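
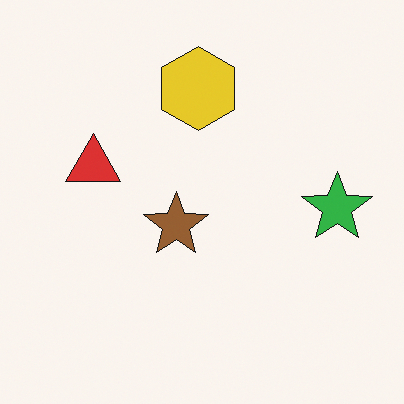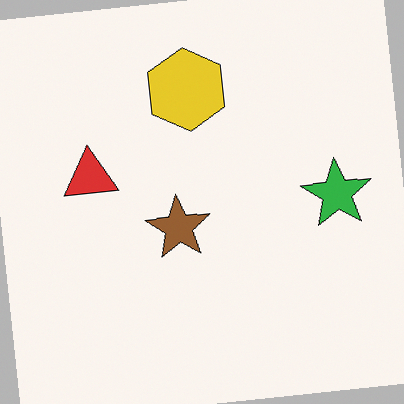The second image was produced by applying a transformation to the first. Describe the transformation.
The image was rotated counter-clockwise by a few degrees.

Every shape is tilted by the same angle and the image corners show triangular fill wedges — a whole-image rotation by a non-right angle.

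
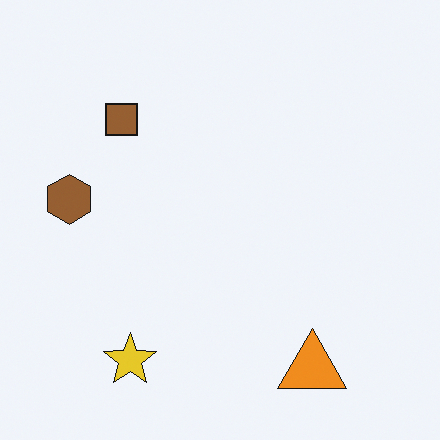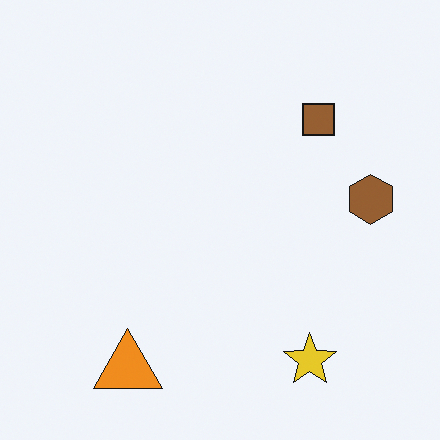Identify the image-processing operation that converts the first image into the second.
The second image is the first flipped horizontally (left ↔ right).

The brown hexagon is in the left of the first image and the right of the second — shapes on opposite sides of the vertical midline have swapped in a mirror flip.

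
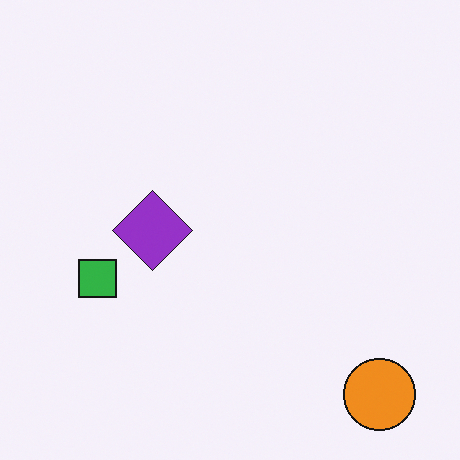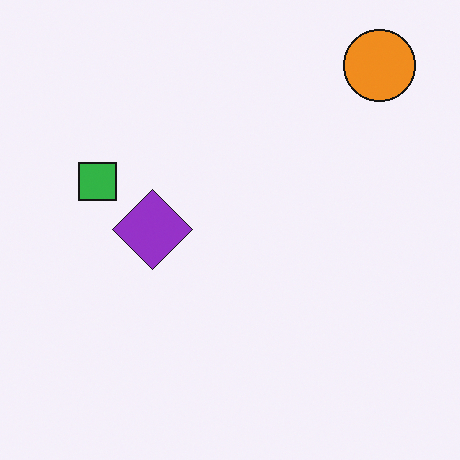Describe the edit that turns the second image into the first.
Flipped vertically (top ↔ bottom).

The orange circle is in the top-right of the second image and the bottom-right of the first — shapes on opposite sides of the horizontal midline have swapped in a mirror flip.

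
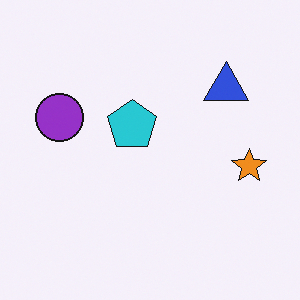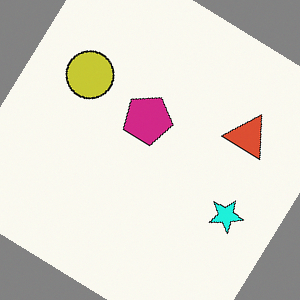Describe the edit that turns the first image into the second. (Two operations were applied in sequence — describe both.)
The second image is the first hue-shifted by a moderate amount, then rotated clockwise by a large amount — several tens of degrees.

Every shape's color has rotated by the same amount around the hue wheel — a uniform hue shift. Every shape is tilted by the same angle and the image corners show triangular fill wedges — a whole-image rotation by a non-right angle.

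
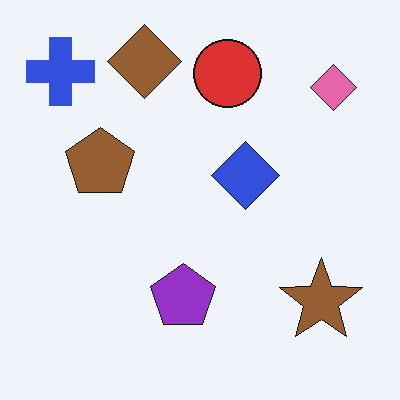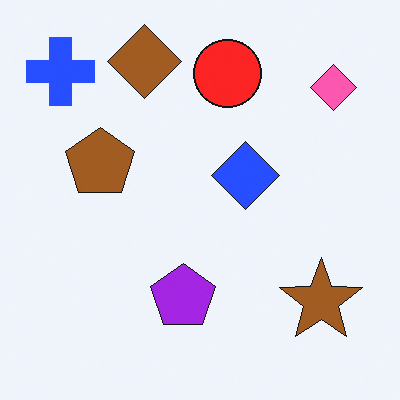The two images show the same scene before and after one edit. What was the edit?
The second image is the first slightly oversaturated.

All colors are more vivid — a global saturation change.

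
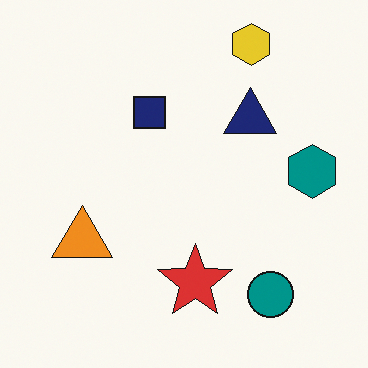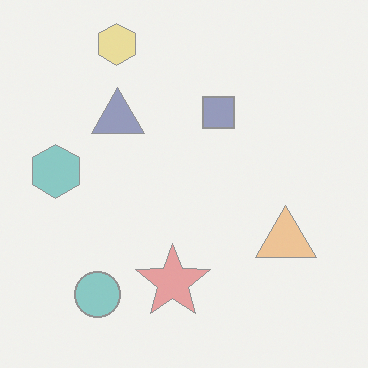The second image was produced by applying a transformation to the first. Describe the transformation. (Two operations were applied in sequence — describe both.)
It was flipped horizontally (left ↔ right), then given much lower contrast.

The teal hexagon is in the right of the first image and the left of the second — shapes on opposite sides of the vertical midline have swapped in a mirror flip. Tones are pushed toward mid-grey across the whole image — a global contrast change.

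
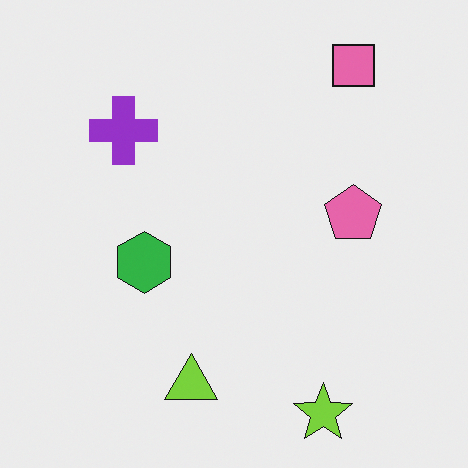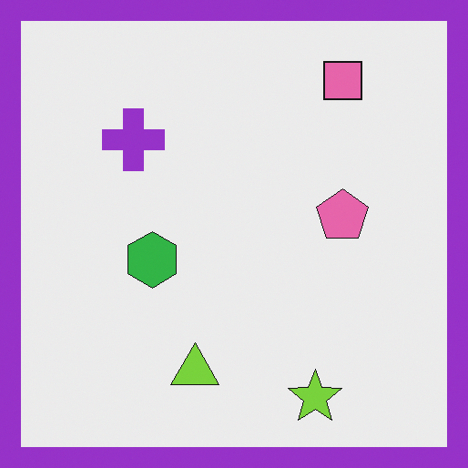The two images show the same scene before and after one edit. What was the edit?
This is the original image framed with a purple border.

A solid purple frame runs around the edge of the second image, with the content slightly shrunk inside it.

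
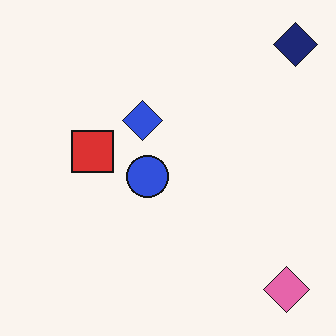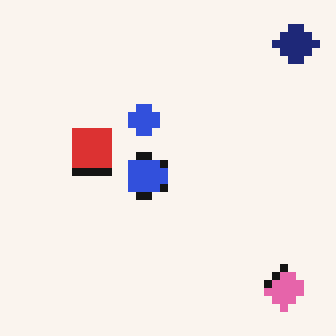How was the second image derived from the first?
Moderately pixelated.

Shapes are reduced to large square blocks; fine edges and outlines are lost — a downscale-then-upscale (mosaic) effect.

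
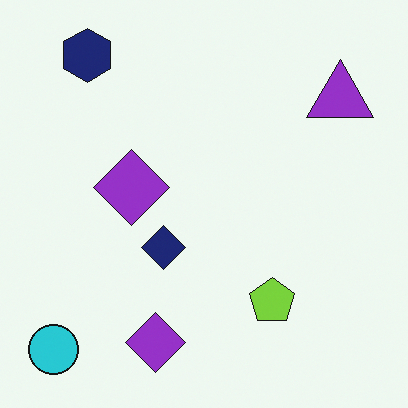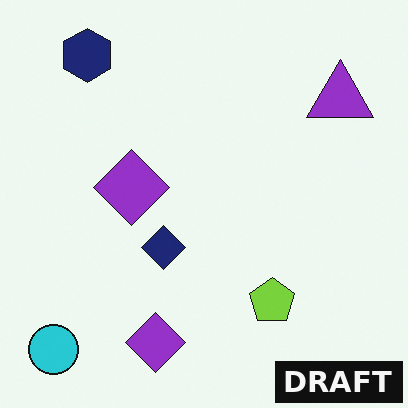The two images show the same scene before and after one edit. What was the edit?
This is the original image watermarked with the text "DRAFT" in the lower-right corner.

A dark label reading "DRAFT" appears in the lower-right corner.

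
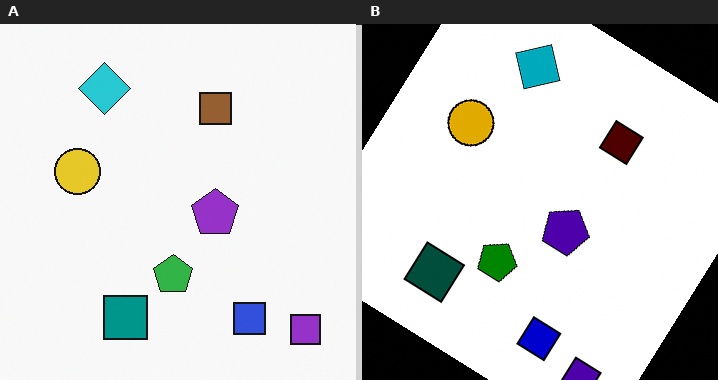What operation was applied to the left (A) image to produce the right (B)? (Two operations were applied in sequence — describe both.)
Given much higher contrast, then rotated clockwise by a large amount — several tens of degrees.

Tones are pushed away from mid-grey across the whole image — a global contrast change. Every shape is tilted by the same angle and the image corners show triangular fill wedges — a whole-image rotation by a non-right angle.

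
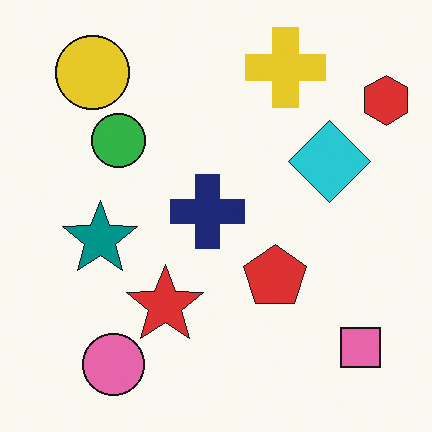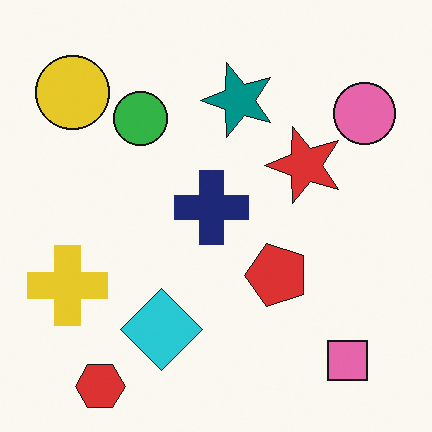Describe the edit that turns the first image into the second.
The image was transposed (reflected across the top-left ↔ bottom-right diagonal).

Shapes have swapped their row and column positions — what was in the top-right is now in the bottom-left — a diagonal reflection.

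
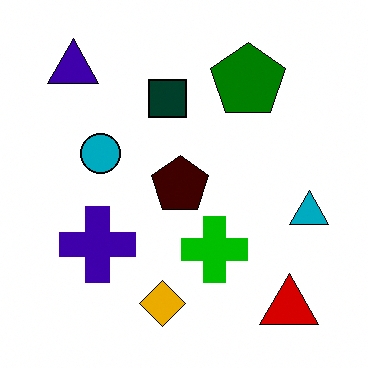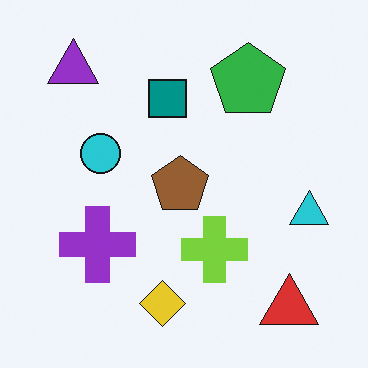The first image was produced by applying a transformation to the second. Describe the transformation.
Given much higher contrast.

Tones are pushed away from mid-grey across the whole image — a global contrast change.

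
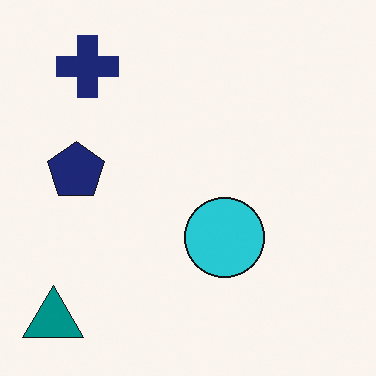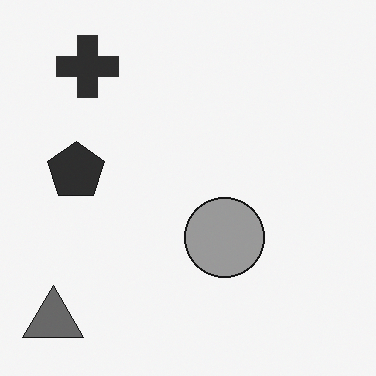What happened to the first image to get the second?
The second image is the first converted to grayscale.

All color is removed — every shape is now a shade of grey.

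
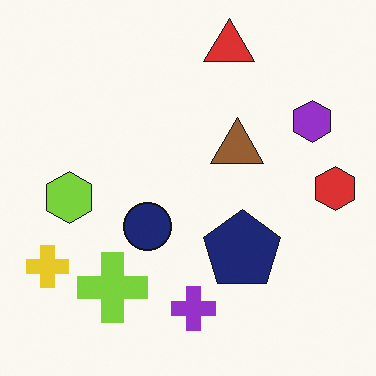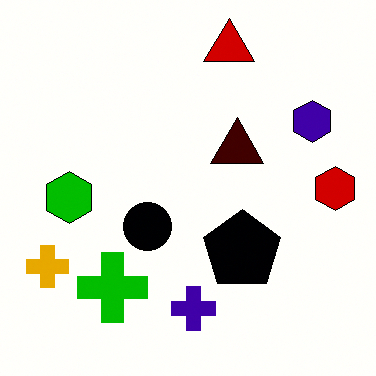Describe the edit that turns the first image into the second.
It was boosted in contrast.

Tones are pushed away from mid-grey across the whole image — a global contrast change.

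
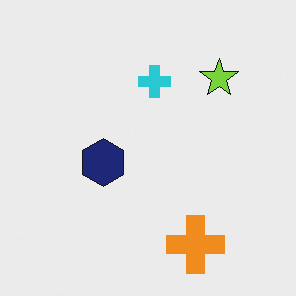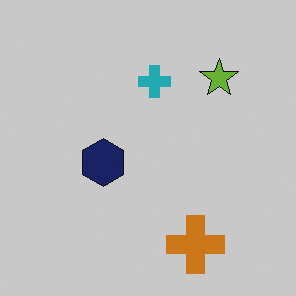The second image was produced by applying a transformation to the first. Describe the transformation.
The second image is the first darkened a little.

Every pixel — background and shapes alike — is uniformly darkened.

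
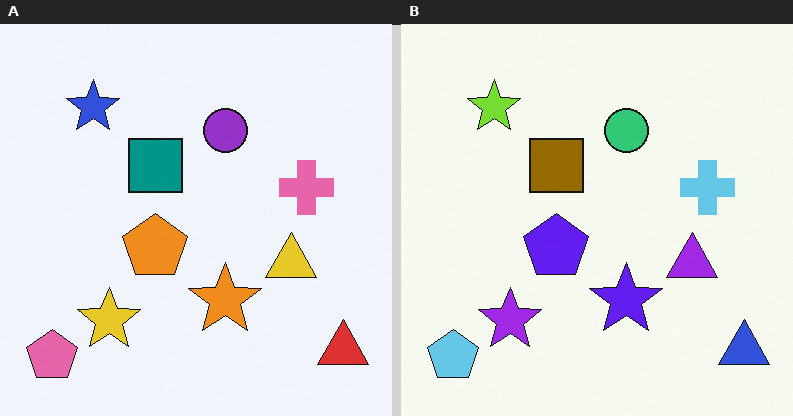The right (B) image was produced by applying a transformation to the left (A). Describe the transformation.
This is the original image hue-shifted through roughly half the color wheel.

Every shape's color has rotated by the same amount around the hue wheel — a uniform hue shift.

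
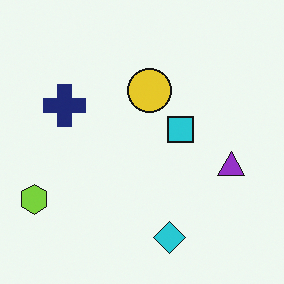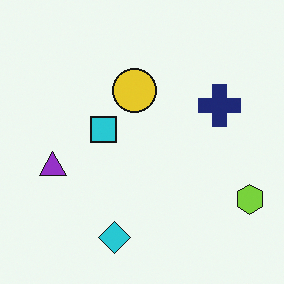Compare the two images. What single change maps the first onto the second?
The second image is the first flipped horizontally (left ↔ right).

The lime hexagon is in the bottom-left of the first image and the bottom-right of the second — shapes on opposite sides of the vertical midline have swapped in a mirror flip.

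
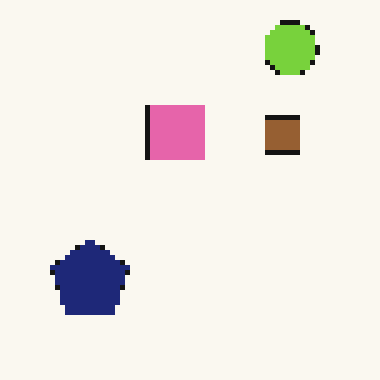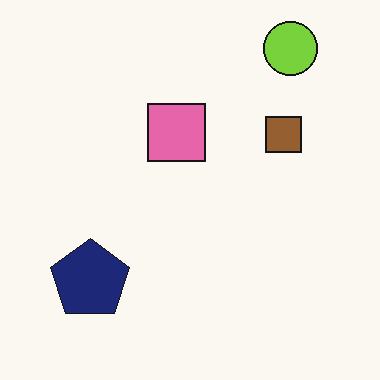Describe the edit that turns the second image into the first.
It was mildly pixelated.

Shapes are reduced to large square blocks; fine edges and outlines are lost — a downscale-then-upscale (mosaic) effect.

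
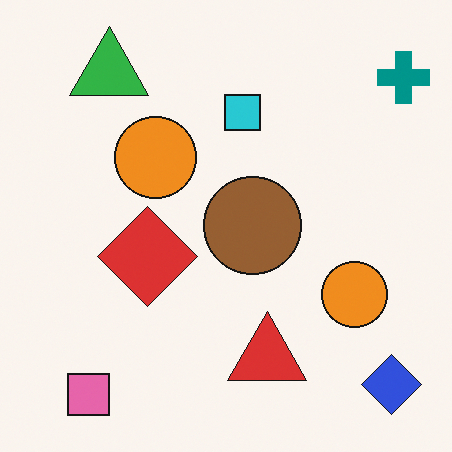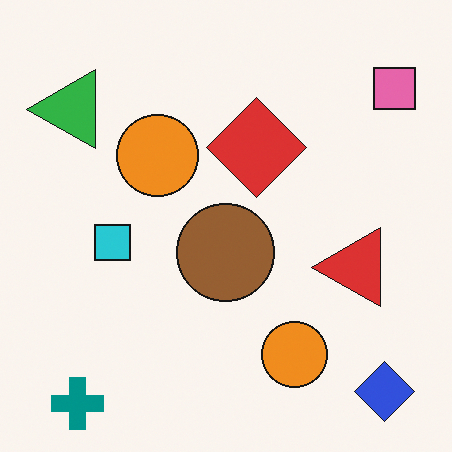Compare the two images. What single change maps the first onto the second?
This is the original image transposed (reflected across the top-left ↔ bottom-right diagonal).

Shapes have swapped their row and column positions — what was in the top-right is now in the bottom-left — a diagonal reflection.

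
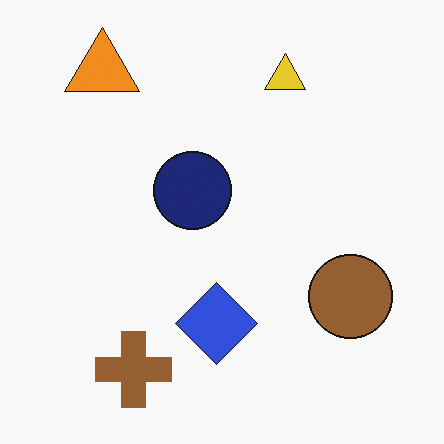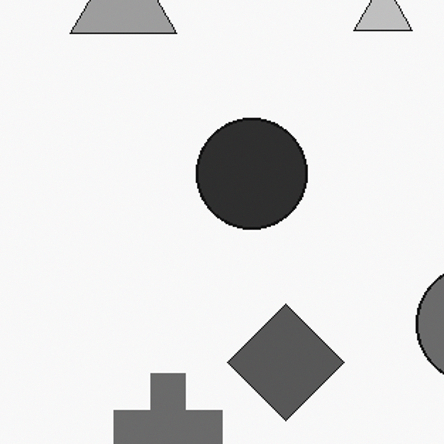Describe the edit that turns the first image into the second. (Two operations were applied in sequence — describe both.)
The transformation is: cropped slightly and scaled back up, then converted to grayscale.

The visible shapes are larger and the field of view is narrower; shapes near the original edges may be partly or wholly outside the frame — a crop-and-rescale. All color is removed — every shape is now a shade of grey.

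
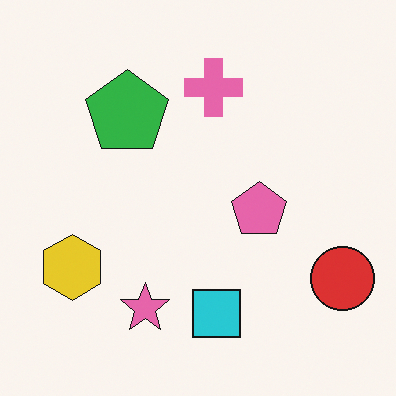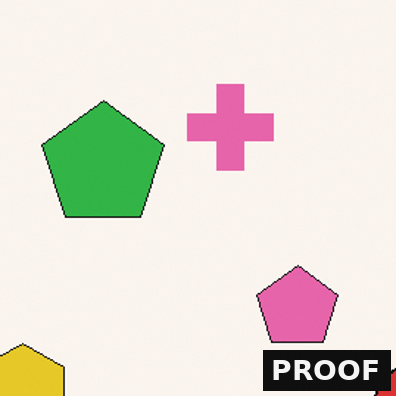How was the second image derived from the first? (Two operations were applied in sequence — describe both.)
The transformation is: cropped slightly and scaled back up, then watermarked with the text "PROOF" in the lower-right corner.

The visible shapes are larger and the field of view is narrower; shapes near the original edges may be partly or wholly outside the frame — a crop-and-rescale. A dark label reading "PROOF" appears in the lower-right corner.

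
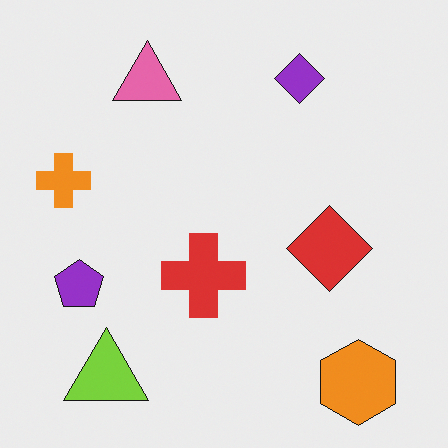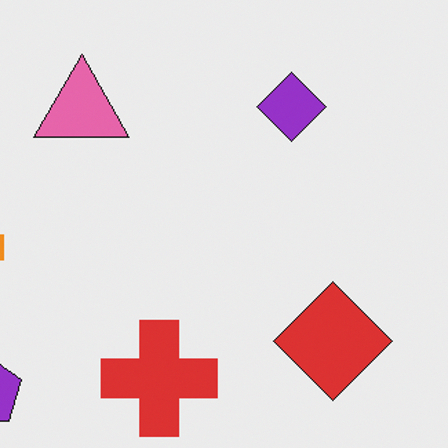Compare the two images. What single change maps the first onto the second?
The transformation is: cropped to a modestly smaller region and rescaled.

The visible shapes are larger and the field of view is narrower; shapes near the original edges may be partly or wholly outside the frame — a crop-and-rescale.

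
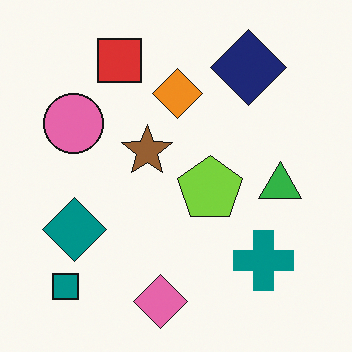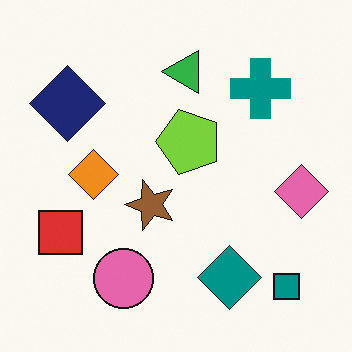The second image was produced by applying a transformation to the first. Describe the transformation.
The second image is the first rotated 90° counter-clockwise.

The teal square sits in the bottom-left of the first image and the bottom-right of the second — consistent with a whole-image 90° counter-clockwise rotation.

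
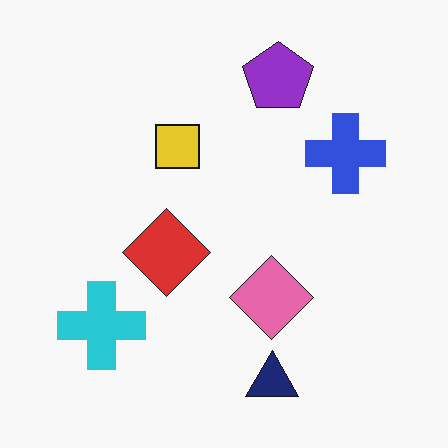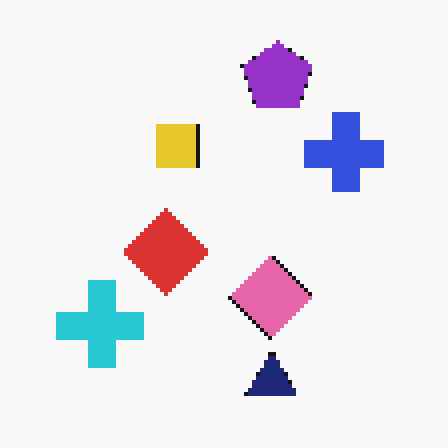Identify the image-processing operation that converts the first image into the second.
The transformation is: lightly pixelated (a mild mosaic effect).

Shapes are reduced to large square blocks; fine edges and outlines are lost — a downscale-then-upscale (mosaic) effect.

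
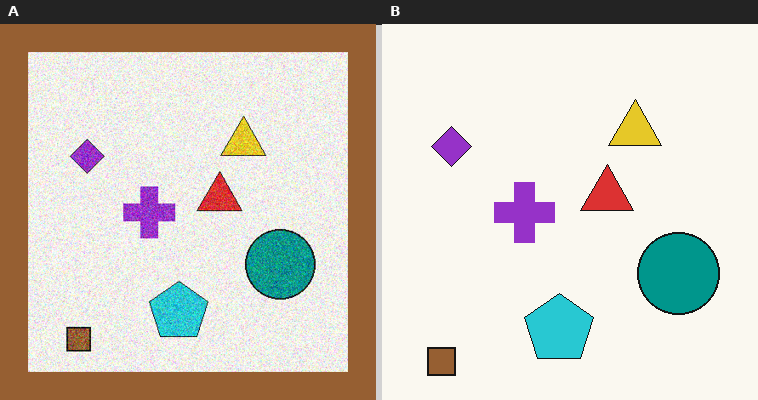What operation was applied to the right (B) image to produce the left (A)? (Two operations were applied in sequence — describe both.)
The transformation is: degraded with heavy additive noise, then framed with a brown border.

Random speckle covers the whole image, including the flat background. A solid brown frame runs around the edge of the left (A) image, with the content slightly shrunk inside it.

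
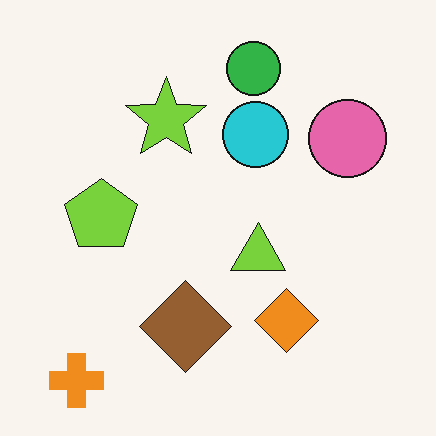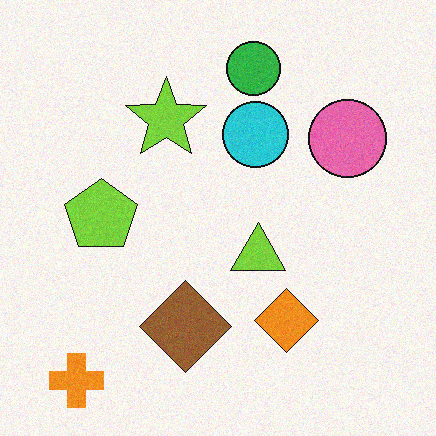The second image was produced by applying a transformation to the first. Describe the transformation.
The second image is the first degraded with light additive noise.

Random speckle covers the whole image, including the flat background.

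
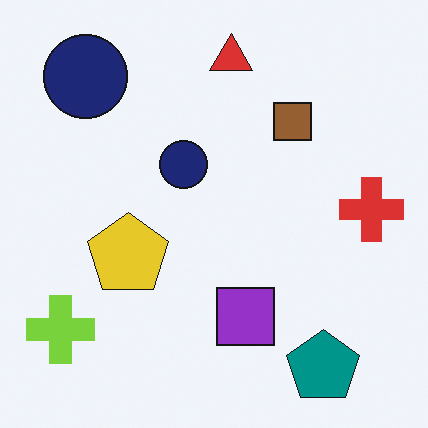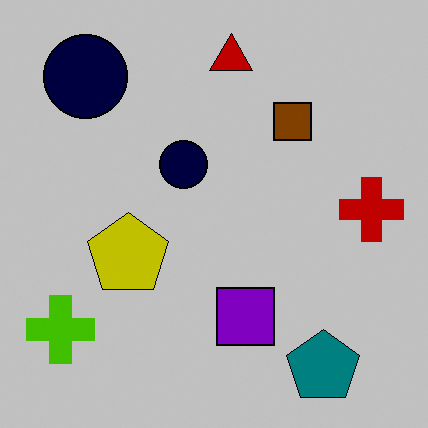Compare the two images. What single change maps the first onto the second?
The second image is the first heavily posterized to just a handful of flat colors.

Each flat color has snapped to a coarser quantized level — most visibly, the near-white background has dropped to a flat grey.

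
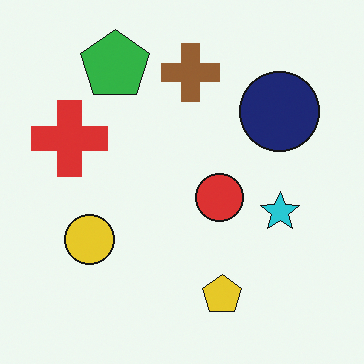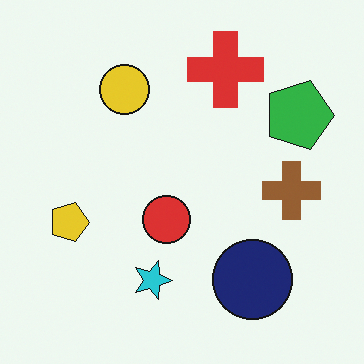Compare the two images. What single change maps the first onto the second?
The image was rotated 90° clockwise.

The green pentagon sits in the top-left of the first image and the top-right of the second — consistent with a whole-image 90° clockwise rotation.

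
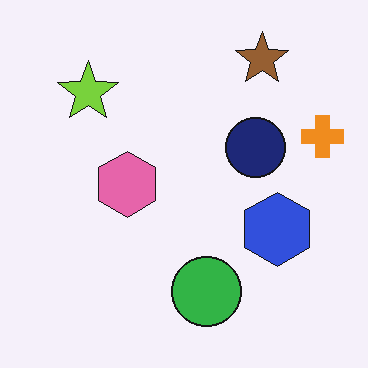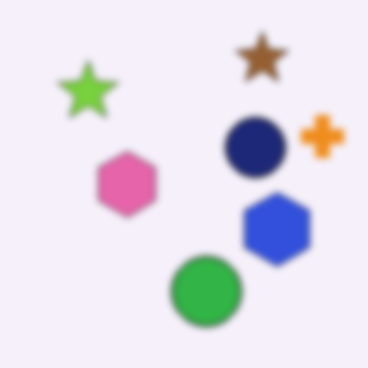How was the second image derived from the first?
It was moderately blurred.

Shape edges and outlines are uniformly softened across the whole image.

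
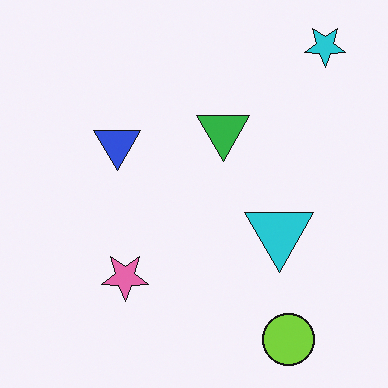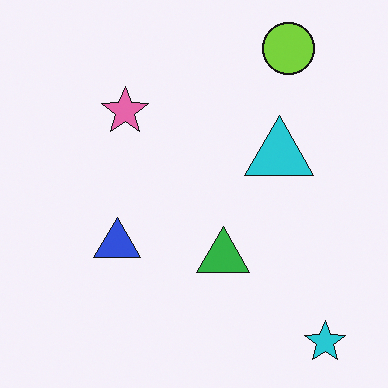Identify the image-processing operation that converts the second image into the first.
The transformation is: flipped vertically (top ↔ bottom).

The cyan star is in the bottom-right of the second image and the top-right of the first — shapes on opposite sides of the horizontal midline have swapped in a mirror flip.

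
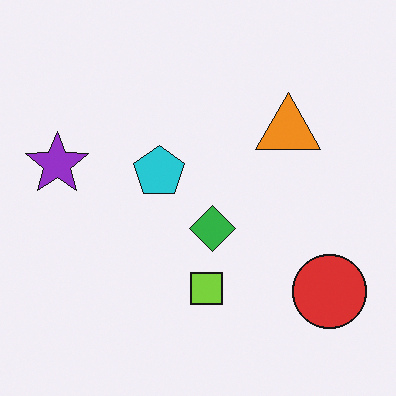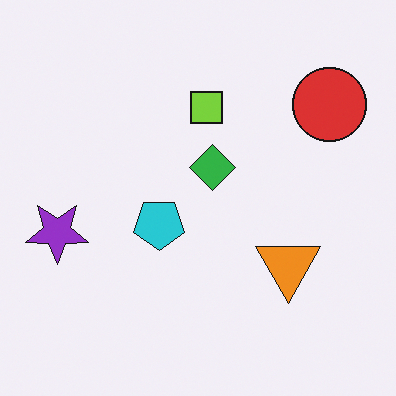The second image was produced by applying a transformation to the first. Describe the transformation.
It was flipped vertically (top ↔ bottom).

The red circle is in the bottom-right of the first image and the top-right of the second — shapes on opposite sides of the horizontal midline have swapped in a mirror flip.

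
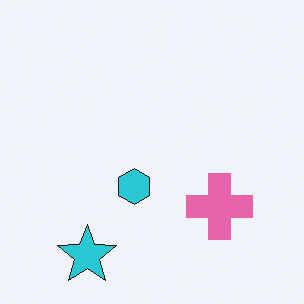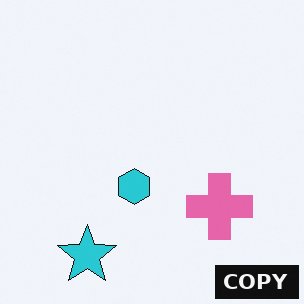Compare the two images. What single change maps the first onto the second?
This is the original image watermarked with the text "COPY" in the lower-right corner.

A dark label reading "COPY" appears in the lower-right corner.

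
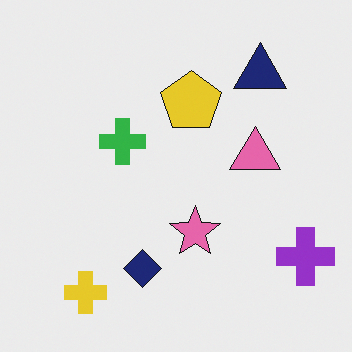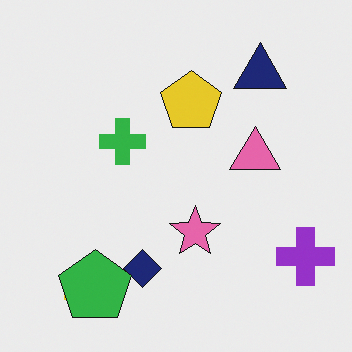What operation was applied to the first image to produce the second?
This is the original image overlaid with an additional green pentagon.

A green pentagon appears in the second image that is absent from the first.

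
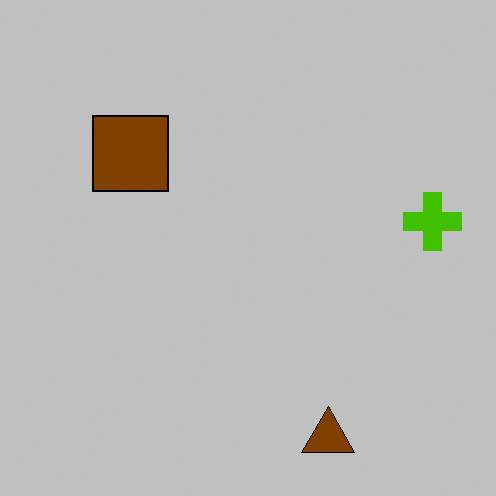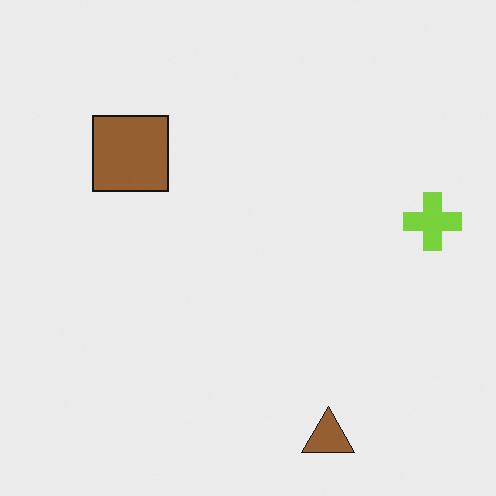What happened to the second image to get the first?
The first image is the second heavily posterized to just a handful of flat colors.

Each flat color has snapped to a coarser quantized level — most visibly, the near-white background has dropped to a flat grey.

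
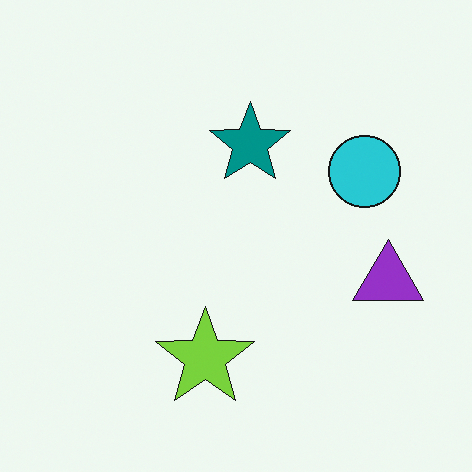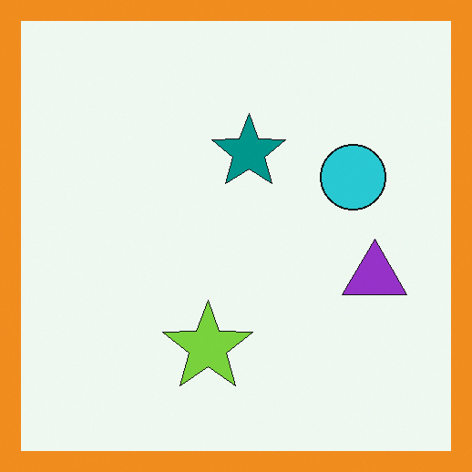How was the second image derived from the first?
The image was framed with a orange border.

A solid orange frame runs around the edge of the second image, with the content slightly shrunk inside it.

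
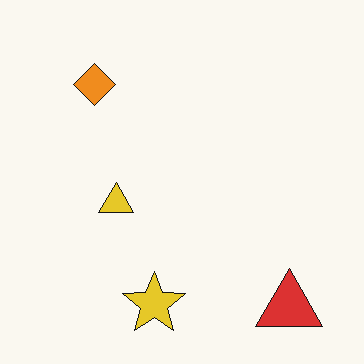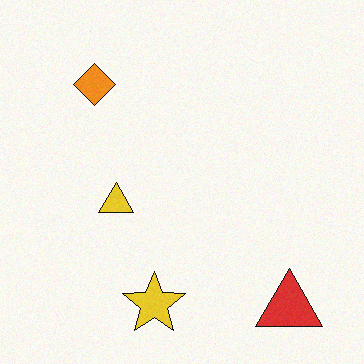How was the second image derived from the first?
It was degraded with light additive noise.

Random speckle covers the whole image, including the flat background.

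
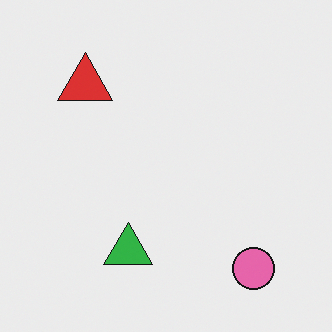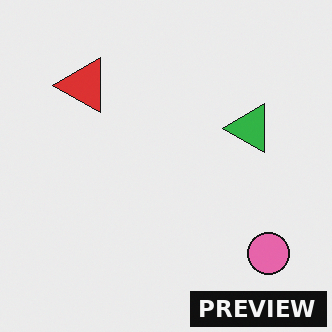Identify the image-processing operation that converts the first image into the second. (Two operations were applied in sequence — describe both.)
This is the original image transposed (reflected across the top-left ↔ bottom-right diagonal), then watermarked with the text "PREVIEW" in the lower-right corner.

Shapes have swapped their row and column positions — what was in the top-right is now in the bottom-left — a diagonal reflection. A dark label reading "PREVIEW" appears in the lower-right corner.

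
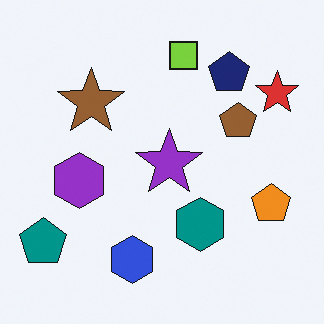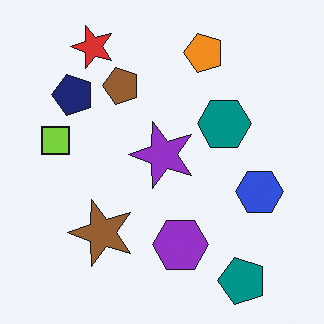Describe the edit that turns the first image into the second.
The transformation is: rotated 90° counter-clockwise.

The teal pentagon sits in the bottom-left of the first image and the bottom-right of the second — consistent with a whole-image 90° counter-clockwise rotation.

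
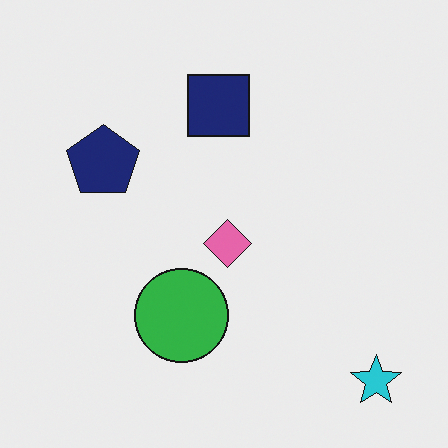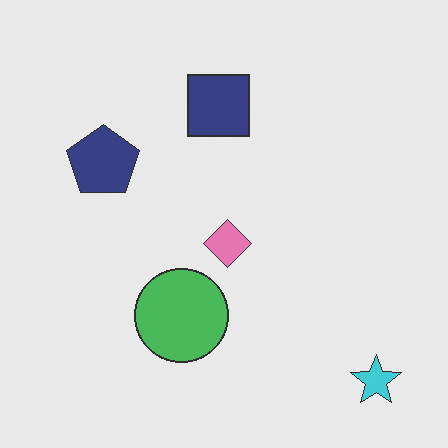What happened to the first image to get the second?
This is the original image given slightly reduced contrast.

Tones are pushed toward mid-grey across the whole image — a global contrast change.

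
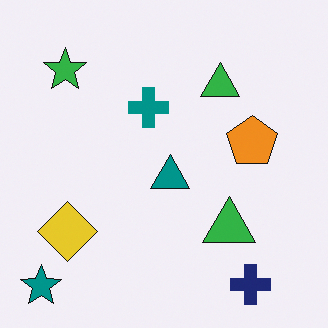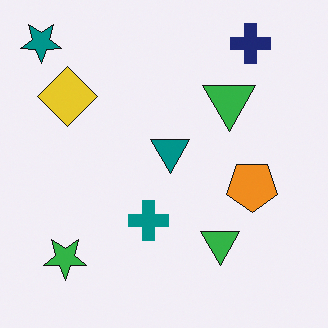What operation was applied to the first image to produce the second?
This is the original image flipped vertically (top ↔ bottom).

The teal star is in the bottom-left of the first image and the top-left of the second — shapes on opposite sides of the horizontal midline have swapped in a mirror flip.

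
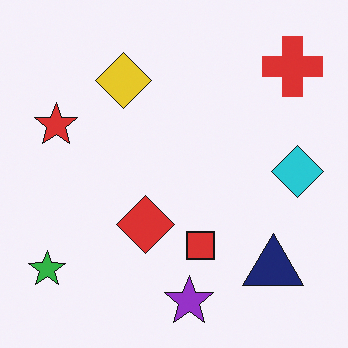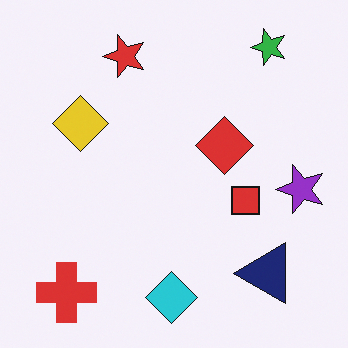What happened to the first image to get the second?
The transformation is: transposed (reflected across the top-left ↔ bottom-right diagonal).

Shapes have swapped their row and column positions — what was in the top-right is now in the bottom-left — a diagonal reflection.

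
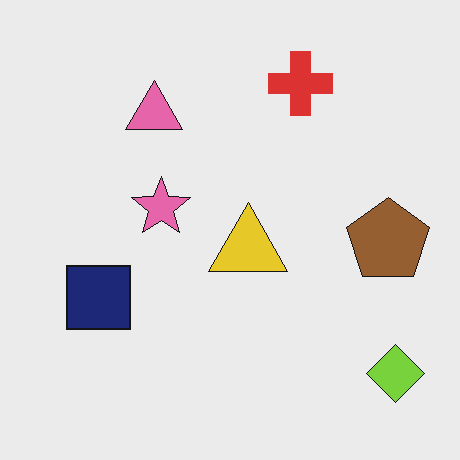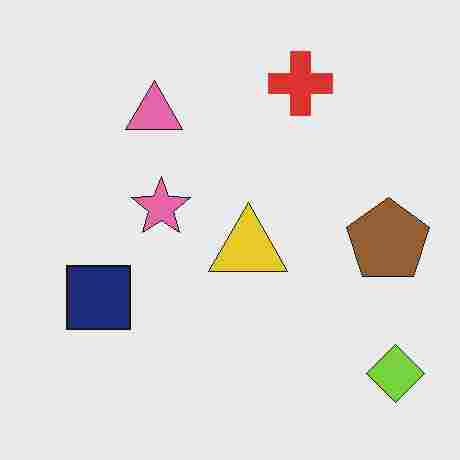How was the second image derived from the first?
The transformation is: degraded with heavy JPEG compression.

Blocky 8×8 compression artifacts appear around shape edges and the flat background shows ringing — characteristic JPEG degradation.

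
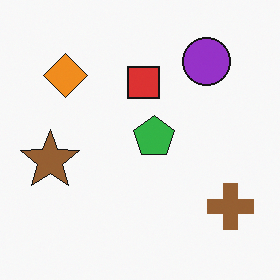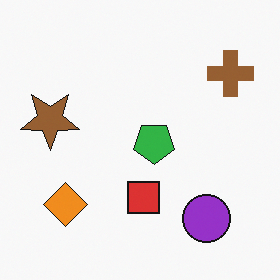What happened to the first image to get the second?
Flipped vertically (top ↔ bottom).

The purple circle is in the top-right of the first image and the bottom-right of the second — shapes on opposite sides of the horizontal midline have swapped in a mirror flip.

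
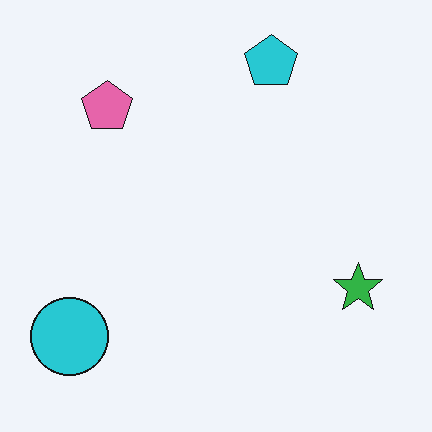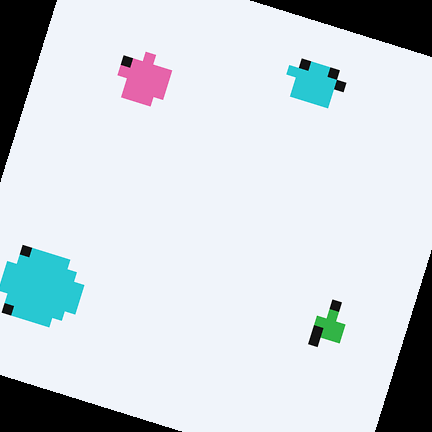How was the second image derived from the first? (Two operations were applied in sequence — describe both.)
It was coarsely pixelated, then rotated clockwise by a clearly visible amount.

Shapes are reduced to large square blocks; fine edges and outlines are lost — a downscale-then-upscale (mosaic) effect. Every shape is tilted by the same angle and the image corners show triangular fill wedges — a whole-image rotation by a non-right angle.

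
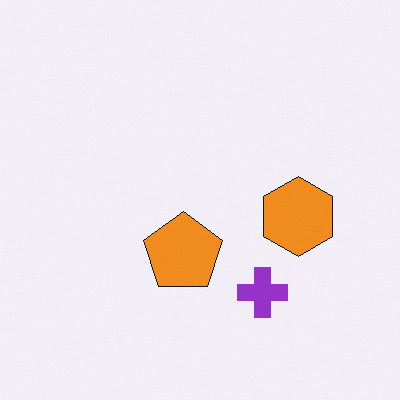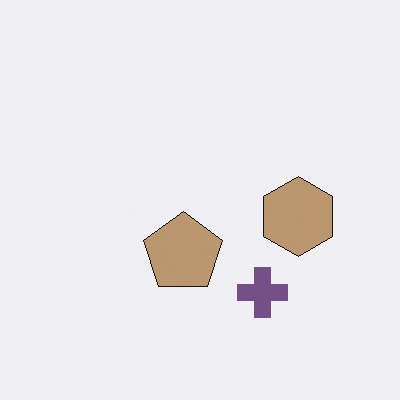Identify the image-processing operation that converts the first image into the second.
The image was made much more muted (saturation change).

All colors are more muted and greyish — a global saturation change.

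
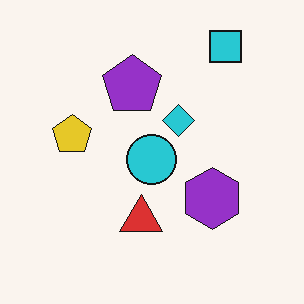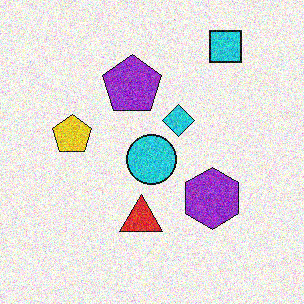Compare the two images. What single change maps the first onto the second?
This is the original image degraded with a thick layer of grain.

Random speckle covers the whole image, including the flat background.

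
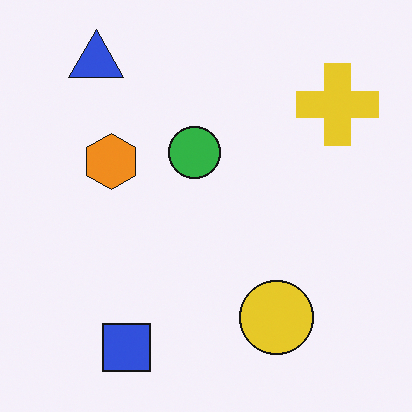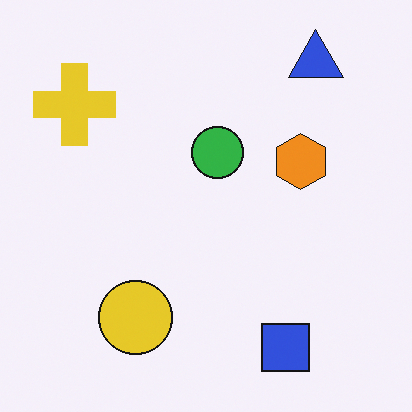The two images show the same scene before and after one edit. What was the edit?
The second image is the first flipped horizontally (left ↔ right).

The yellow cross is in the top-right of the first image and the top-left of the second — shapes on opposite sides of the vertical midline have swapped in a mirror flip.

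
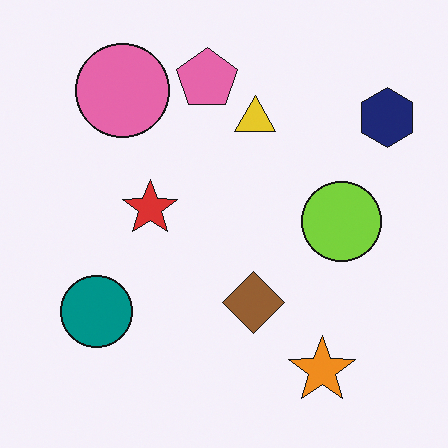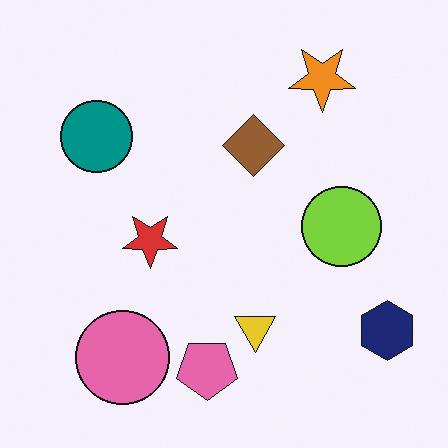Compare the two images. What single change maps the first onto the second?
The transformation is: flipped vertically (top ↔ bottom).

The orange star is in the bottom-right of the first image and the top-right of the second — shapes on opposite sides of the horizontal midline have swapped in a mirror flip.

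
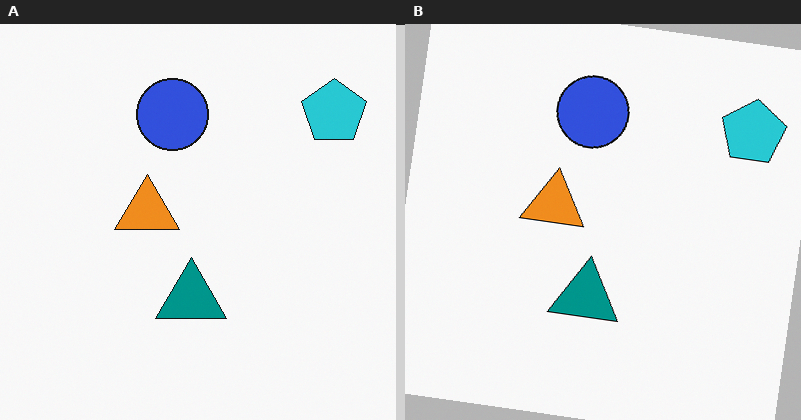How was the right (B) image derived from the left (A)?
The right (B) image is the left (A) rotated clockwise by a few degrees.

Every shape is tilted by the same angle and the image corners show triangular fill wedges — a whole-image rotation by a non-right angle.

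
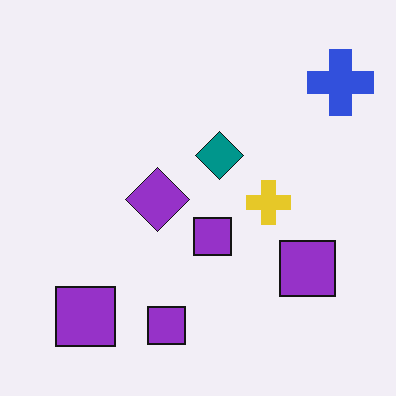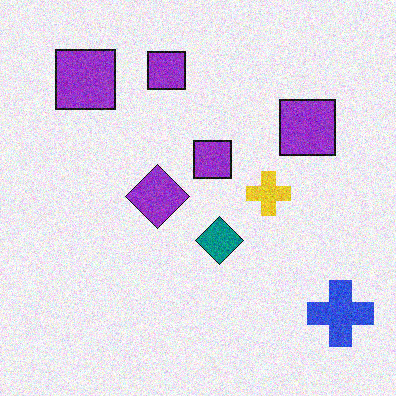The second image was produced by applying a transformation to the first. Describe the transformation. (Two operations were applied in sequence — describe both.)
The transformation is: flipped vertically (top ↔ bottom), then degraded with visible gaussian noise.

The blue cross is in the top-right of the first image and the bottom-right of the second — shapes on opposite sides of the horizontal midline have swapped in a mirror flip. Random speckle covers the whole image, including the flat background.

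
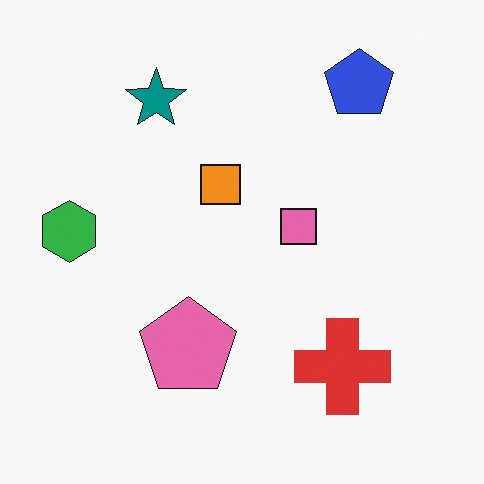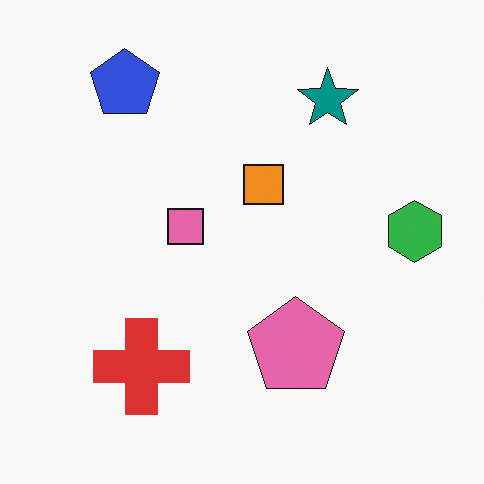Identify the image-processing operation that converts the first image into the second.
Flipped horizontally (left ↔ right).

The green hexagon is in the left of the first image and the right of the second — shapes on opposite sides of the vertical midline have swapped in a mirror flip.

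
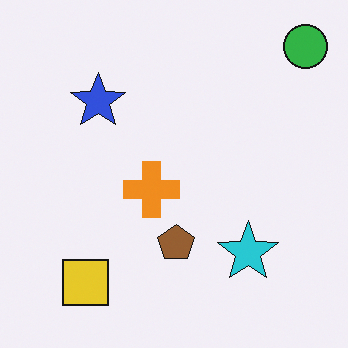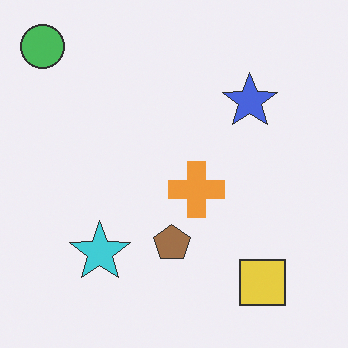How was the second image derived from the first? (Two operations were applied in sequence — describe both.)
Flipped horizontally (left ↔ right), then given slightly reduced contrast.

The green circle is in the top-right of the first image and the top-left of the second — shapes on opposite sides of the vertical midline have swapped in a mirror flip. Tones are pushed toward mid-grey across the whole image — a global contrast change.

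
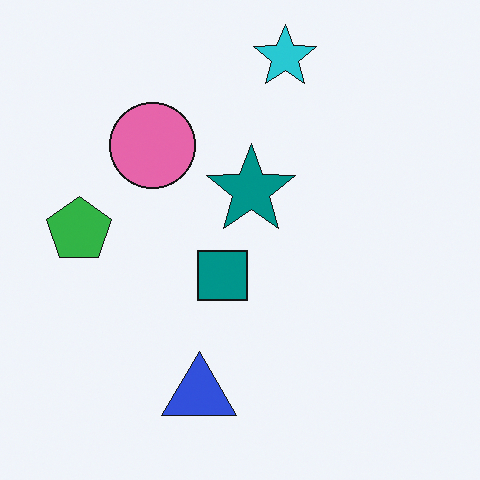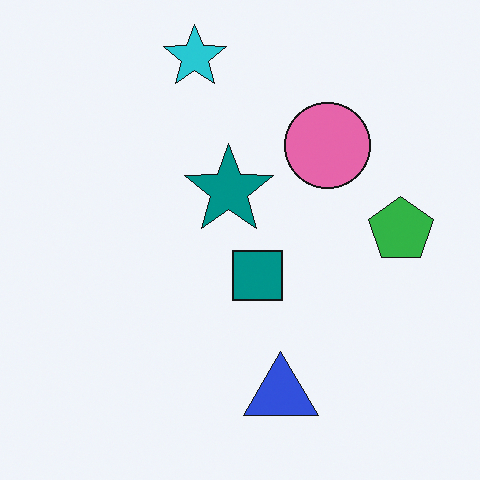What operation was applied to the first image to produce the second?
Flipped horizontally (left ↔ right).

The green pentagon is in the left of the first image and the right of the second — shapes on opposite sides of the vertical midline have swapped in a mirror flip.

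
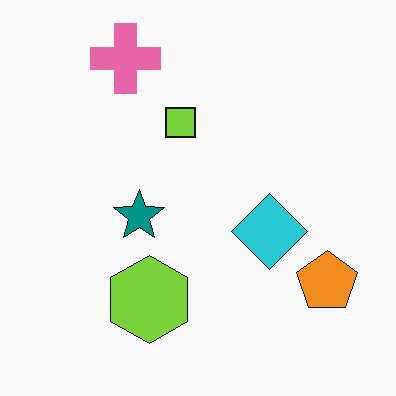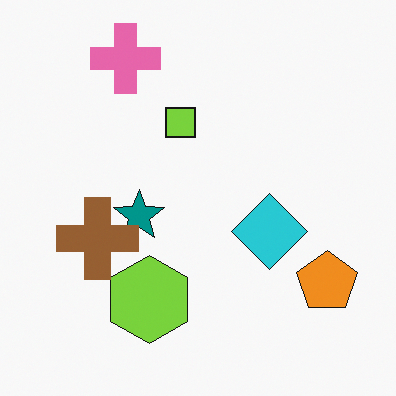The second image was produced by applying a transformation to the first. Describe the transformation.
The image was overlaid with an additional brown cross.

A brown cross appears in the second image that is absent from the first.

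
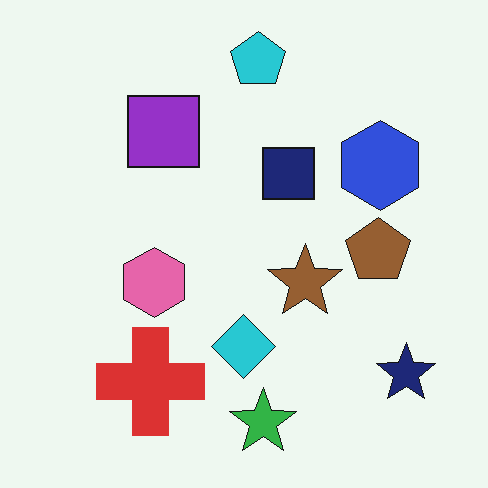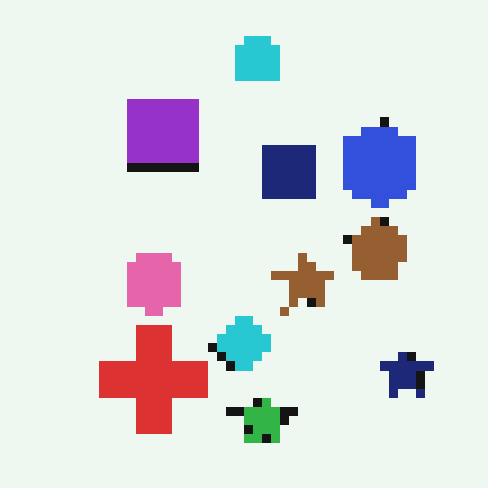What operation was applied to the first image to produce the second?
This is the original image heavily pixelated into large blocks.

Shapes are reduced to large square blocks; fine edges and outlines are lost — a downscale-then-upscale (mosaic) effect.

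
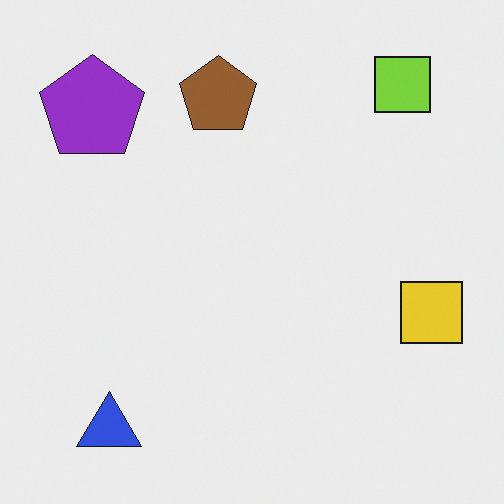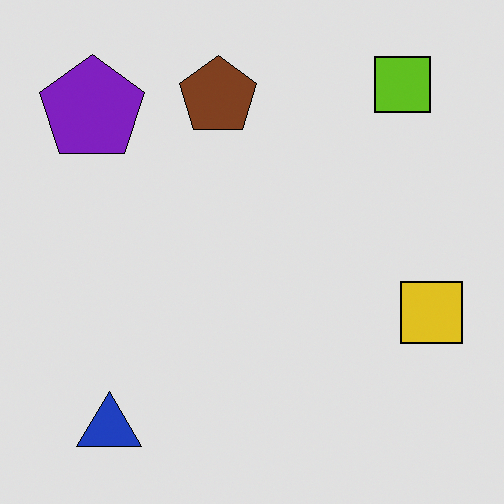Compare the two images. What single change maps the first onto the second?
The second image is the first moderately posterized.

Each flat color has snapped to a coarser quantized level — most visibly, the near-white background has dropped to a flat grey.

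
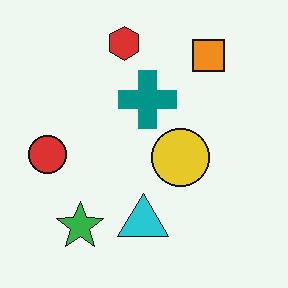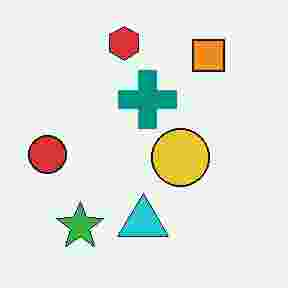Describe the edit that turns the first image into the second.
It was heavily JPEG-compressed with obvious blocking artifacts.

Blocky 8×8 compression artifacts appear around shape edges and the flat background shows ringing — characteristic JPEG degradation.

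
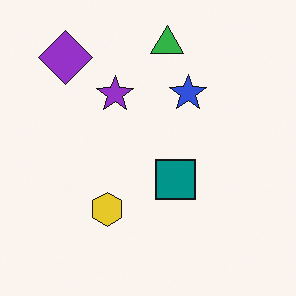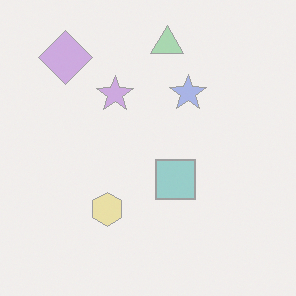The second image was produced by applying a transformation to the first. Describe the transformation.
Washed out (contrast reduced).

Tones are pushed toward mid-grey across the whole image — a global contrast change.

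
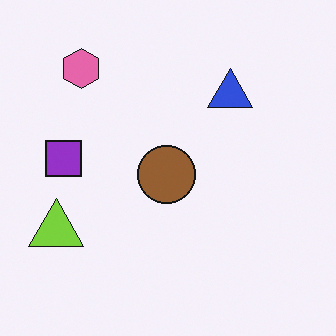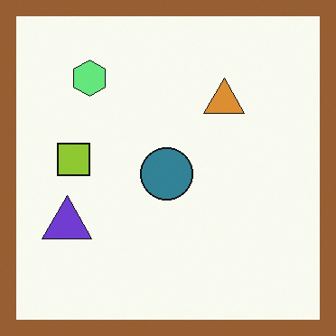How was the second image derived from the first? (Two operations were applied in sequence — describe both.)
The transformation is: hue-shifted by a large amount, then framed with a brown border.

Every shape's color has rotated by the same amount around the hue wheel — a uniform hue shift. A solid brown frame runs around the edge of the second image, with the content slightly shrunk inside it.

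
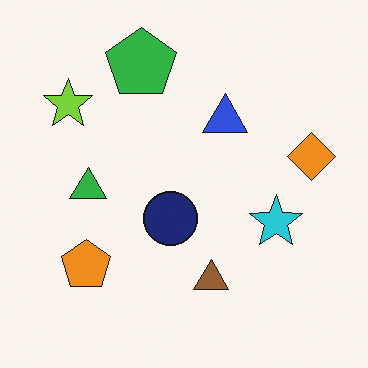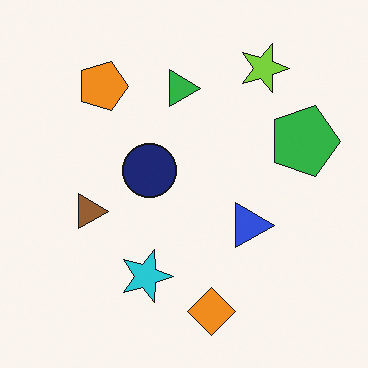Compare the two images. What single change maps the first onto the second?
The image was rotated 90° clockwise.

The lime star sits in the top-left of the first image and the top-right of the second — consistent with a whole-image 90° clockwise rotation.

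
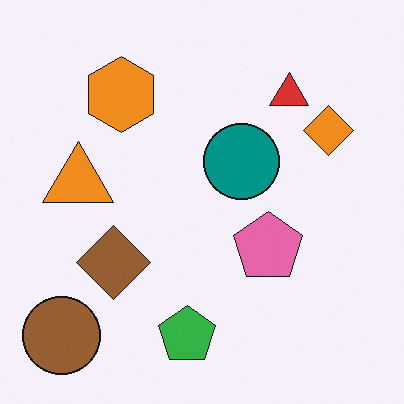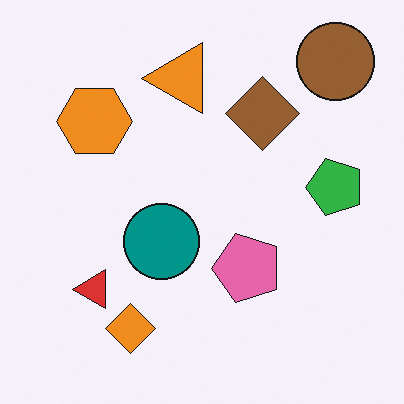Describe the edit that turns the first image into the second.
Transposed (reflected across the top-left ↔ bottom-right diagonal).

Shapes have swapped their row and column positions — what was in the top-right is now in the bottom-left — a diagonal reflection.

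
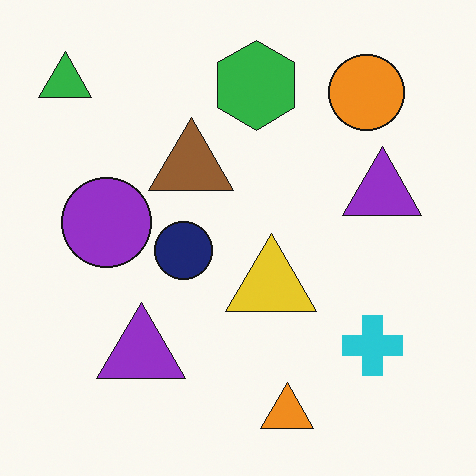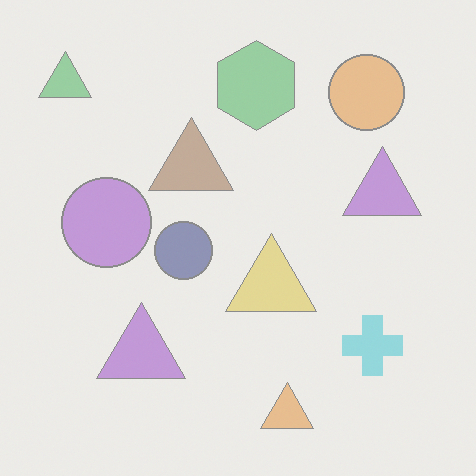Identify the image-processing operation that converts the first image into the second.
The image was given much lower contrast.

Tones are pushed toward mid-grey across the whole image — a global contrast change.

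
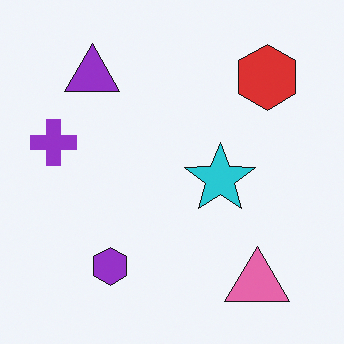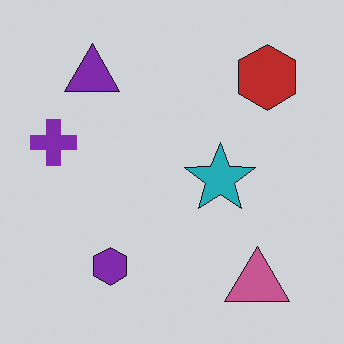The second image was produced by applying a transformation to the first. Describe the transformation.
The image was darkened a little.

Every pixel — background and shapes alike — is uniformly darkened.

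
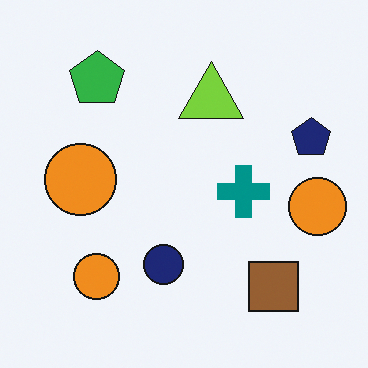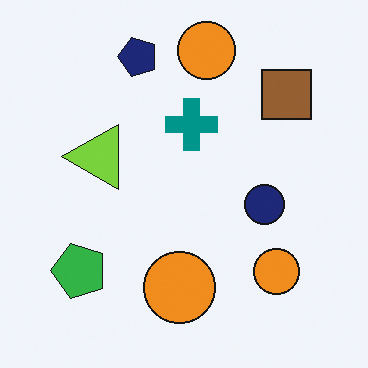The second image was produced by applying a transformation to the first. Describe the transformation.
The image was rotated 90° counter-clockwise.

The green pentagon sits in the top-left of the first image and the bottom-left of the second — consistent with a whole-image 90° counter-clockwise rotation.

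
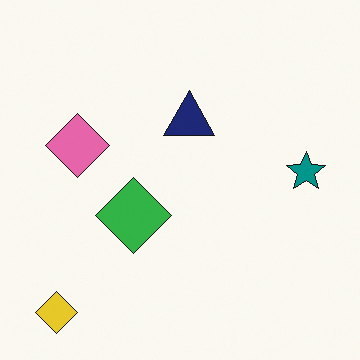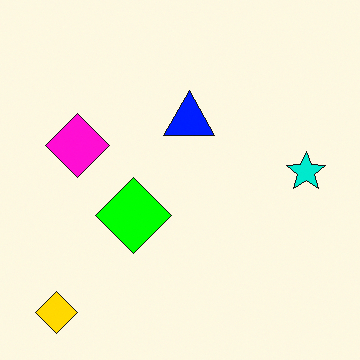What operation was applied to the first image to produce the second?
The second image is the first made much more vivid (saturation change).

All colors are more vivid — a global saturation change.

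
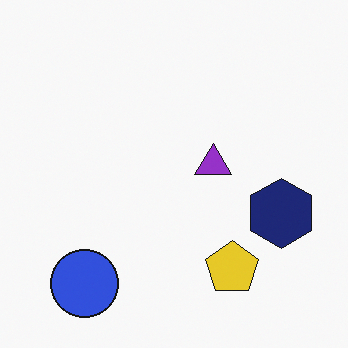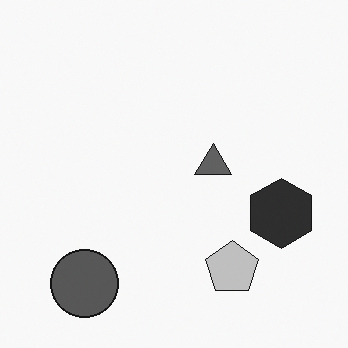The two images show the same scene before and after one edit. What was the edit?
Converted to grayscale.

All color is removed — every shape is now a shade of grey.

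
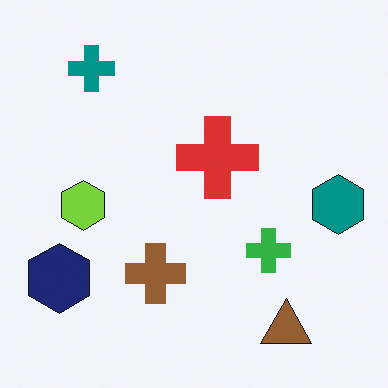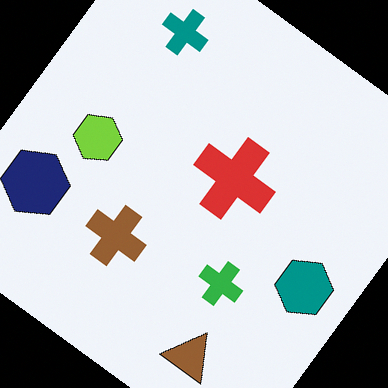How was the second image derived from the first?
The transformation is: rotated clockwise by a large amount — several tens of degrees.

Every shape is tilted by the same angle and the image corners show triangular fill wedges — a whole-image rotation by a non-right angle.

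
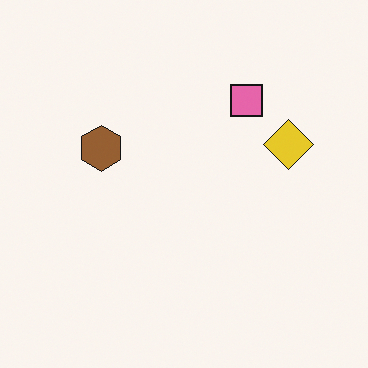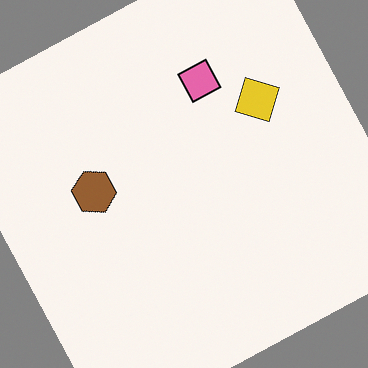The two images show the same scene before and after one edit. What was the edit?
The second image is the first rotated counter-clockwise by a clearly visible amount.

Every shape is tilted by the same angle and the image corners show triangular fill wedges — a whole-image rotation by a non-right angle.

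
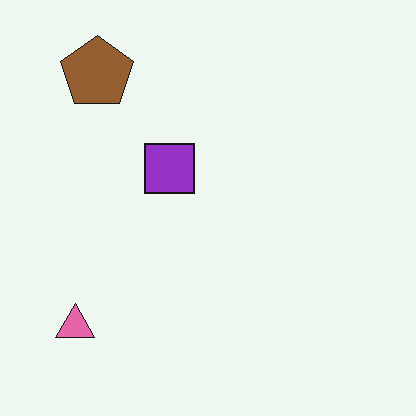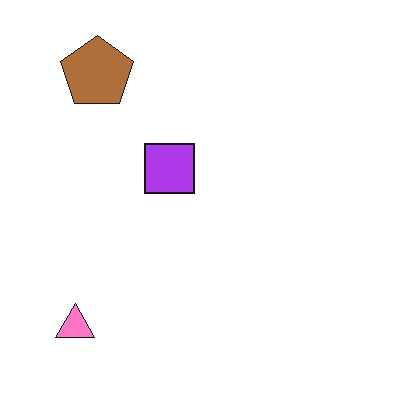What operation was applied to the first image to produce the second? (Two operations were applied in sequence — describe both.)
Slightly brightened, then given moderate JPEG compression.

Every pixel — background and shapes alike — is uniformly brightened. Blocky 8×8 compression artifacts appear around shape edges and the flat background shows ringing — characteristic JPEG degradation.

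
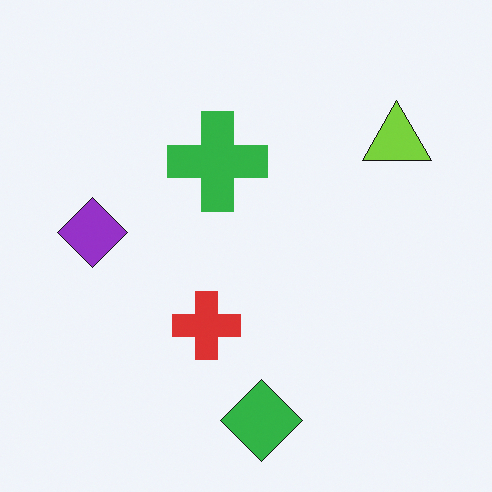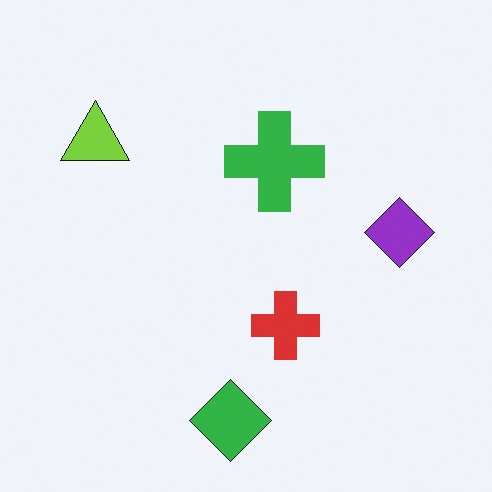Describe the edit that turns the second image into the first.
The transformation is: flipped horizontally (left ↔ right).

The purple diamond is in the right of the second image and the left of the first — shapes on opposite sides of the vertical midline have swapped in a mirror flip.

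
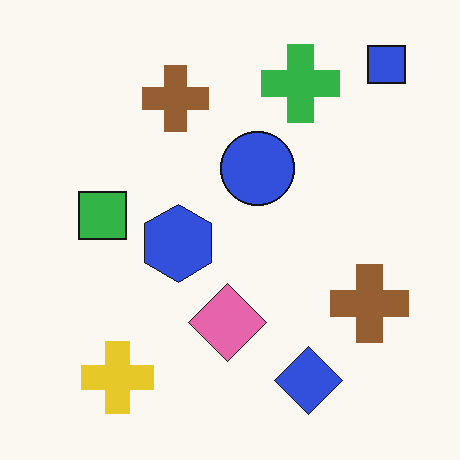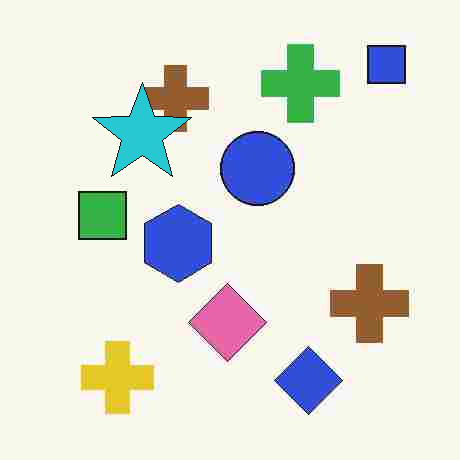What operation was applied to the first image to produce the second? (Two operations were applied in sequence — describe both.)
This is the original image heavily JPEG-compressed with obvious blocking artifacts, then overlaid with an additional cyan star.

Blocky 8×8 compression artifacts appear around shape edges and the flat background shows ringing — characteristic JPEG degradation. A cyan star appears in the second image that is absent from the first.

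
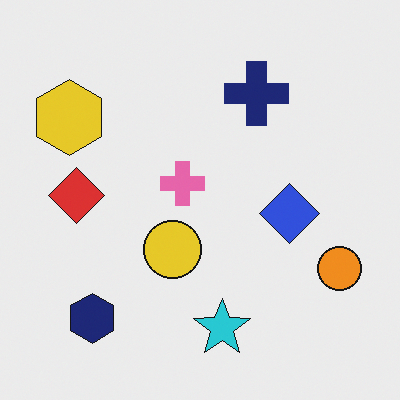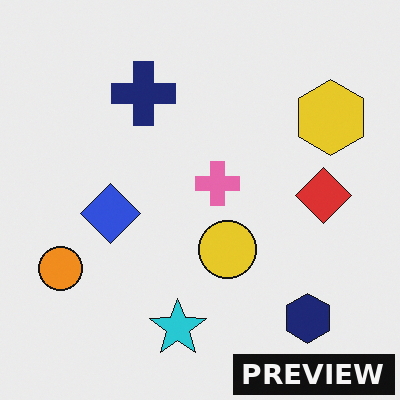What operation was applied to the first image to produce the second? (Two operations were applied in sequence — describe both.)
This is the original image flipped horizontally (left ↔ right), then watermarked with the text "PREVIEW" in the lower-right corner.

The orange circle is in the bottom-right of the first image and the bottom-left of the second — shapes on opposite sides of the vertical midline have swapped in a mirror flip. A dark label reading "PREVIEW" appears in the lower-right corner.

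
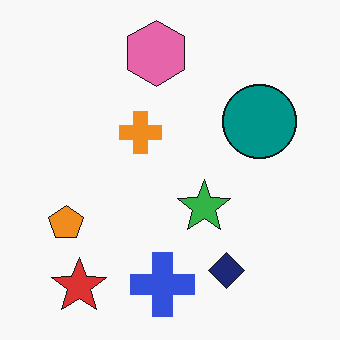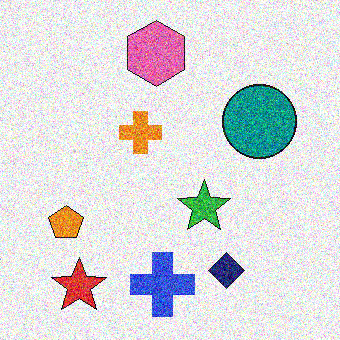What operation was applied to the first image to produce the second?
The second image is the first degraded with a thick layer of grain.

Random speckle covers the whole image, including the flat background.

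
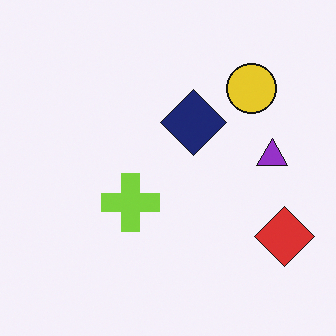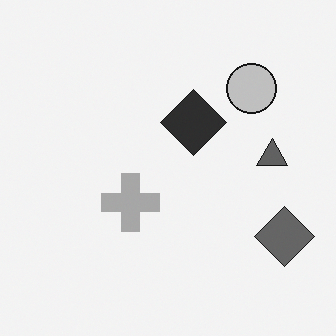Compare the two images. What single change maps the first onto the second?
The second image is the first converted to grayscale.

All color is removed — every shape is now a shade of grey.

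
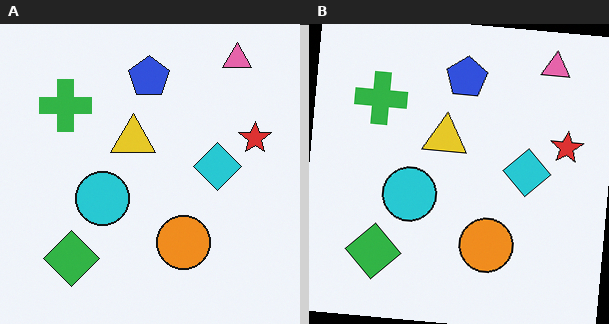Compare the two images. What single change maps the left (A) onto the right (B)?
The transformation is: rotated clockwise by a few degrees.

Every shape is tilted by the same angle and the image corners show triangular fill wedges — a whole-image rotation by a non-right angle.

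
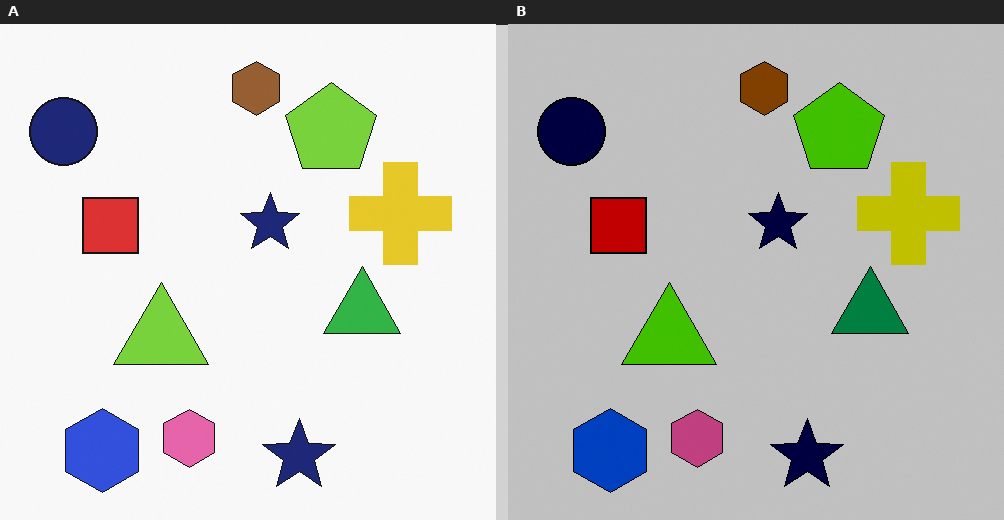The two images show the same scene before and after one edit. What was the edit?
The transformation is: aggressively posterized.

Each flat color has snapped to a coarser quantized level — most visibly, the near-white background has dropped to a flat grey.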